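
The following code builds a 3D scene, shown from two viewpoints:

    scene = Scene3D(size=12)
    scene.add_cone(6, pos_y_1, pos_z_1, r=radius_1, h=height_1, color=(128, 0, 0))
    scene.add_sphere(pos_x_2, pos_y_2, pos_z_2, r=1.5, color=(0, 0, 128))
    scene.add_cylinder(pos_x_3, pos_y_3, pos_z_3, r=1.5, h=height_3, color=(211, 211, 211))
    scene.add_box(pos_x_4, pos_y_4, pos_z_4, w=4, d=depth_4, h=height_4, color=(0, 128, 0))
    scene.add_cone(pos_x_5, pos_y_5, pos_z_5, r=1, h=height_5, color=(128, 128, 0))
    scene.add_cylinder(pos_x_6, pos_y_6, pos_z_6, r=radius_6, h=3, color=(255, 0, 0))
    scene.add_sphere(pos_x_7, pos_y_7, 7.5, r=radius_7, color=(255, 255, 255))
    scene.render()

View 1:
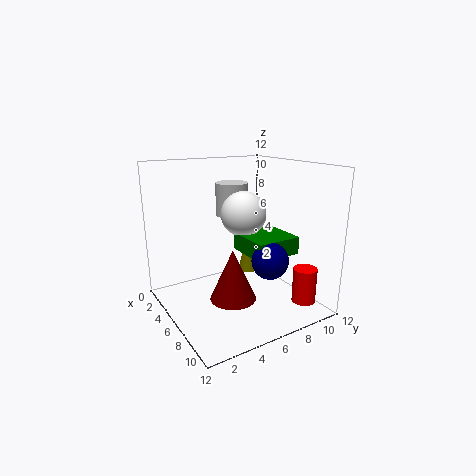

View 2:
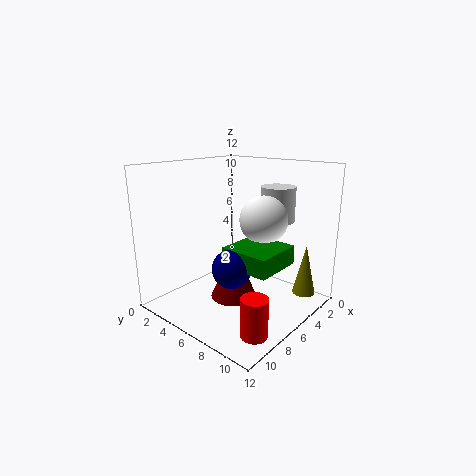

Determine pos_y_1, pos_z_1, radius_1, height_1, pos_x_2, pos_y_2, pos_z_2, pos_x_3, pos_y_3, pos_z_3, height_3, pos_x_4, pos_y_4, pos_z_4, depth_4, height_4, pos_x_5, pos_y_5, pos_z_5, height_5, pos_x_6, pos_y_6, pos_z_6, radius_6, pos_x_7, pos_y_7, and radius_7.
pos_y_1 = 5.5
pos_z_1 = 0.5
radius_1 = 2
height_1 = 4.5
pos_x_2 = 8.5
pos_y_2 = 7.5
pos_z_2 = 4.5
pos_x_3 = 2.5
pos_y_3 = 7.5
pos_z_3 = 7
height_3 = 3
pos_x_4 = 4.5
pos_y_4 = 6.5
pos_z_4 = 4.5
depth_4 = 4
height_4 = 1.5
pos_x_5 = 1.5
pos_y_5 = 10
pos_z_5 = 0.5
height_5 = 4.5
pos_x_6 = 9.5
pos_y_6 = 10.5
pos_z_6 = 0.5
radius_6 = 1
pos_x_7 = 4.5
pos_y_7 = 7.5
radius_7 = 2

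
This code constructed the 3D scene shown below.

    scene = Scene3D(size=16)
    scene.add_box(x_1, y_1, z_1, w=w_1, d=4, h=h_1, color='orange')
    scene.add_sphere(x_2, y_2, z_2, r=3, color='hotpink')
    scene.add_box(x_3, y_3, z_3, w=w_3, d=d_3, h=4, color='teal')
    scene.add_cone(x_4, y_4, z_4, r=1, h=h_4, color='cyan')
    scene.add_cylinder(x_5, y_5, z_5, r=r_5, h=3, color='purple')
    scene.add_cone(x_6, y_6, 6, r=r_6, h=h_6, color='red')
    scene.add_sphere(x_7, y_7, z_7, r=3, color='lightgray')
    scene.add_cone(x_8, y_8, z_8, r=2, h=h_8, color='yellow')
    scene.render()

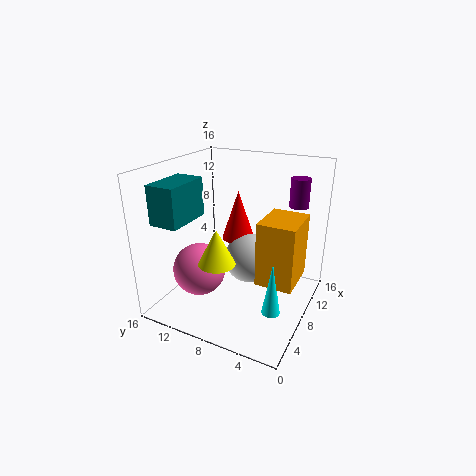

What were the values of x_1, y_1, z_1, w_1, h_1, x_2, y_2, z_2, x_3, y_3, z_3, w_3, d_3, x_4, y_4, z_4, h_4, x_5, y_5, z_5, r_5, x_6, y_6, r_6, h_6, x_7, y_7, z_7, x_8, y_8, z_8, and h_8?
x_1 = 6; y_1 = 1; z_1 = 4; w_1 = 5; h_1 = 7; x_2 = 6; y_2 = 12; z_2 = 4; x_3 = 1; y_3 = 11; z_3 = 11; w_3 = 5; d_3 = 3; x_4 = 6; y_4 = 3; z_4 = 1; h_4 = 6; x_5 = 10; y_5 = 2; z_5 = 12; r_5 = 1; x_6 = 12; y_6 = 10; r_6 = 2; h_6 = 6; x_7 = 11; y_7 = 8; z_7 = 4; x_8 = 5; y_8 = 9; z_8 = 6; h_8 = 4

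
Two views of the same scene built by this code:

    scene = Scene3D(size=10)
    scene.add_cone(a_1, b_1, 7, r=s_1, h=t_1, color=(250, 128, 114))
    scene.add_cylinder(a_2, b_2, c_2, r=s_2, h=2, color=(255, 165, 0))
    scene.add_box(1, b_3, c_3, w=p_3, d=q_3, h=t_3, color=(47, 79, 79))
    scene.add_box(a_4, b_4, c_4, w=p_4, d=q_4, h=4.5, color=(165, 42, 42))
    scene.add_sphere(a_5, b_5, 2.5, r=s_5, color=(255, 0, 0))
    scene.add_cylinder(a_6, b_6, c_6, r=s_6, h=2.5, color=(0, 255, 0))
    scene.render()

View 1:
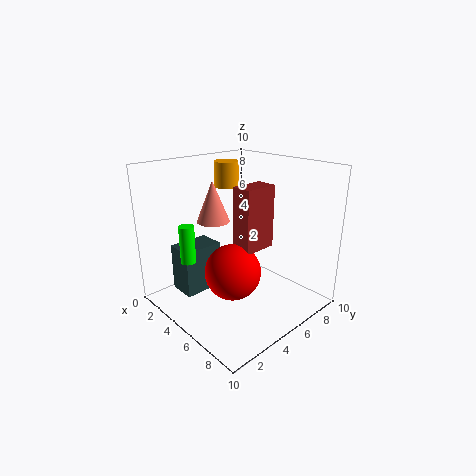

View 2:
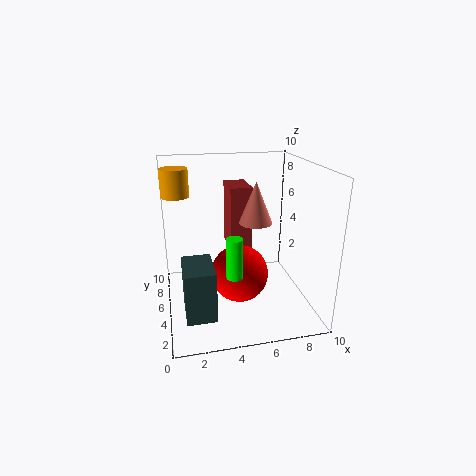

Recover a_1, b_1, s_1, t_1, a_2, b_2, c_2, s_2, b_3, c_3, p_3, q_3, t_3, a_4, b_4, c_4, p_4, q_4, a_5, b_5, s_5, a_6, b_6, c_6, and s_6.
a_1 = 5.5
b_1 = 2.5
s_1 = 1
t_1 = 2.5
a_2 = 1
b_2 = 7.5
c_2 = 7.5
s_2 = 1
b_3 = 2
c_3 = 0.5
p_3 = 2
q_3 = 3
t_3 = 3.5
a_4 = 4.5
b_4 = 5
c_4 = 4
p_4 = 1.5
q_4 = 2.5
a_5 = 5
b_5 = 4.5
s_5 = 2
a_6 = 4
b_6 = 1.5
c_6 = 4
s_6 = 0.5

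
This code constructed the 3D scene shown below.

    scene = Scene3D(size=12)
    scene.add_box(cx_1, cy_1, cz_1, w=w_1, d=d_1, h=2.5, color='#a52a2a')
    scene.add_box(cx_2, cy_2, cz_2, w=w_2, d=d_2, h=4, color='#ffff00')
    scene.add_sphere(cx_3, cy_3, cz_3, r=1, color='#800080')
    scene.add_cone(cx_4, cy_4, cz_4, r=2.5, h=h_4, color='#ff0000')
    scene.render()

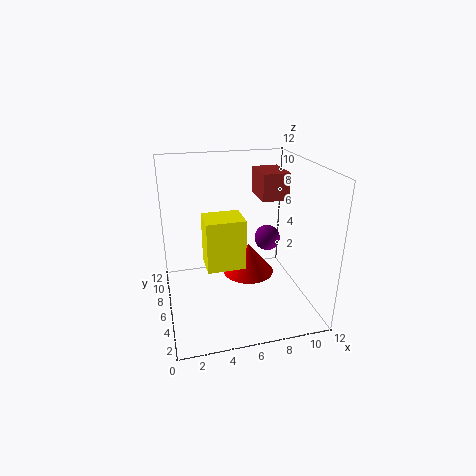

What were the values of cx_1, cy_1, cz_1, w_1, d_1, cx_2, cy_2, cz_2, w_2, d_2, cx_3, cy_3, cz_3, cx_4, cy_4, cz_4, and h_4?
cx_1 = 9
cy_1 = 8.5
cz_1 = 8
w_1 = 2.5
d_1 = 3.5
cx_2 = 3
cy_2 = 3.5
cz_2 = 4.5
w_2 = 3
d_2 = 2.5
cx_3 = 8
cy_3 = 4.5
cz_3 = 6.5
cx_4 = 8
cy_4 = 9.5
cz_4 = 0.5
h_4 = 3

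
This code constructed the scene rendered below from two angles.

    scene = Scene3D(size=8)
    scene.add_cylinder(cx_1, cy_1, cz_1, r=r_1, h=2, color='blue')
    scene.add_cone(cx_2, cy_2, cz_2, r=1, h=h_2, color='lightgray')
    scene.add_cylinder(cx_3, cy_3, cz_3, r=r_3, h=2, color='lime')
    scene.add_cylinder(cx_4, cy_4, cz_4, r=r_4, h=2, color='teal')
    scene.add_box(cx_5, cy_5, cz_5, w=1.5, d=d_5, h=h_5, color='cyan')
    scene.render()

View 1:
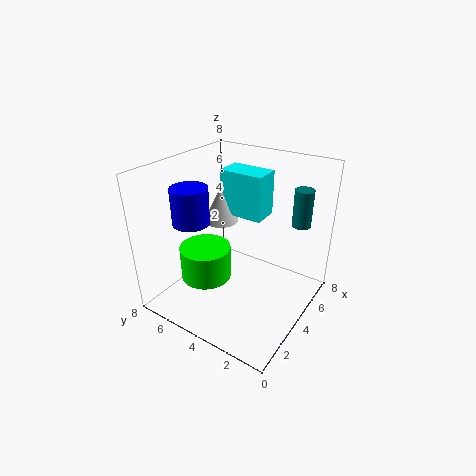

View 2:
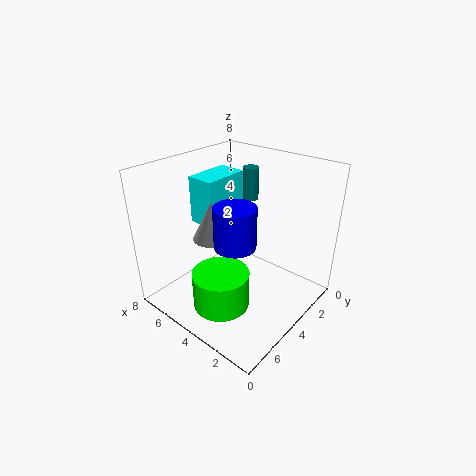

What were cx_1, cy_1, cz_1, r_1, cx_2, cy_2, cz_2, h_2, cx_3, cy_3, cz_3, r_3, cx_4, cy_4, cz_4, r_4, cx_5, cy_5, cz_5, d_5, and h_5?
cx_1 = 2.5
cy_1 = 6
cz_1 = 5
r_1 = 1
cx_2 = 4.5
cy_2 = 5.5
cz_2 = 4.5
h_2 = 2
cx_3 = 3.5
cy_3 = 6
cz_3 = 1
r_3 = 1.5
cx_4 = 5.5
cy_4 = 1
cz_4 = 5
r_4 = 0.5
cx_5 = 4.5
cy_5 = 3
cz_5 = 5
d_5 = 2.5
h_5 = 2.5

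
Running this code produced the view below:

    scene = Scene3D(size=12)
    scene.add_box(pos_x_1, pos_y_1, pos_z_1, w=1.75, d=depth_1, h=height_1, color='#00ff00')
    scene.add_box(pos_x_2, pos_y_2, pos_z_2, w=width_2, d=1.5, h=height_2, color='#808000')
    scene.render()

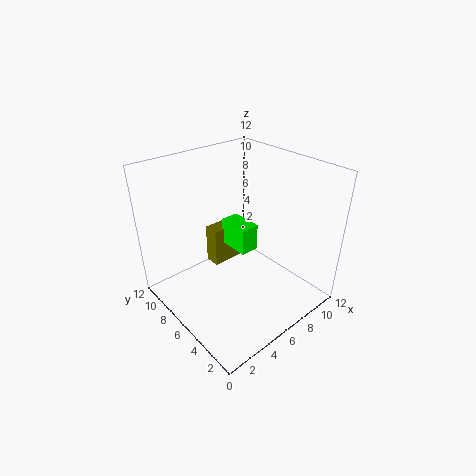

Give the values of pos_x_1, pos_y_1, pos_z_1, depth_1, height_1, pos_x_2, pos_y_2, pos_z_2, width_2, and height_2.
pos_x_1 = 7.25
pos_y_1 = 6.75
pos_z_1 = 3.25
depth_1 = 3
height_1 = 2.5
pos_x_2 = 6.25
pos_y_2 = 9.5
pos_z_2 = 1
width_2 = 3.25
height_2 = 3.75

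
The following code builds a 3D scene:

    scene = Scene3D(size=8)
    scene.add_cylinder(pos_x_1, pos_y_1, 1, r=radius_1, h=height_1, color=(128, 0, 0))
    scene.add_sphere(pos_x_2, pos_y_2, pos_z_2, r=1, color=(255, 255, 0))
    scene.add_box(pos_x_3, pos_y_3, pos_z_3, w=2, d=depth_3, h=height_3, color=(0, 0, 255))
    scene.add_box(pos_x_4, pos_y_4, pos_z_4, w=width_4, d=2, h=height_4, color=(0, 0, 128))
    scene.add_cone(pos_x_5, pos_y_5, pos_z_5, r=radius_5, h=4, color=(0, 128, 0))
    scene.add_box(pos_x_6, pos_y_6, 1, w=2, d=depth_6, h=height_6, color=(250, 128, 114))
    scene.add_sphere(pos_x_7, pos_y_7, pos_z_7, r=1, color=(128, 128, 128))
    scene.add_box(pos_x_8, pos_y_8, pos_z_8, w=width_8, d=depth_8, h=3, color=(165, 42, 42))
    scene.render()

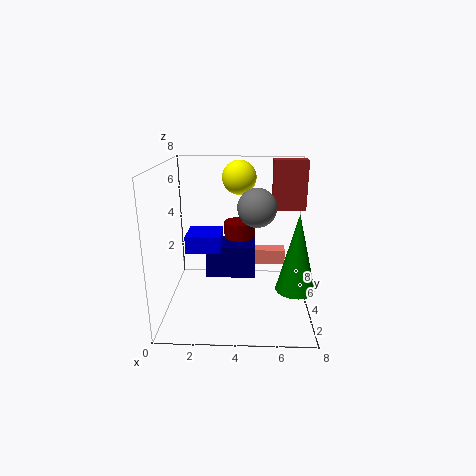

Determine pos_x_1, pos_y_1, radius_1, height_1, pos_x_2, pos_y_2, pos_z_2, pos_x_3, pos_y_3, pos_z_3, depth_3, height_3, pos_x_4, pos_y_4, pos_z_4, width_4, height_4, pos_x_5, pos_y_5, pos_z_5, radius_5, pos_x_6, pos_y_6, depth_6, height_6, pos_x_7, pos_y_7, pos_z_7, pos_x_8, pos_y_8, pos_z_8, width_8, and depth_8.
pos_x_1 = 4; pos_y_1 = 7; radius_1 = 1; height_1 = 3; pos_x_2 = 4; pos_y_2 = 6; pos_z_2 = 7; pos_x_3 = 1; pos_y_3 = 4; pos_z_3 = 3; depth_3 = 2; height_3 = 1; pos_x_4 = 2; pos_y_4 = 5; pos_z_4 = 1; width_4 = 3; height_4 = 2; pos_x_5 = 7; pos_y_5 = 2; pos_z_5 = 2; radius_5 = 1; pos_x_6 = 5; pos_y_6 = 7; depth_6 = 1; height_6 = 1; pos_x_7 = 5; pos_y_7 = 3; pos_z_7 = 6; pos_x_8 = 6; pos_y_8 = 6; pos_z_8 = 5; width_8 = 2; depth_8 = 1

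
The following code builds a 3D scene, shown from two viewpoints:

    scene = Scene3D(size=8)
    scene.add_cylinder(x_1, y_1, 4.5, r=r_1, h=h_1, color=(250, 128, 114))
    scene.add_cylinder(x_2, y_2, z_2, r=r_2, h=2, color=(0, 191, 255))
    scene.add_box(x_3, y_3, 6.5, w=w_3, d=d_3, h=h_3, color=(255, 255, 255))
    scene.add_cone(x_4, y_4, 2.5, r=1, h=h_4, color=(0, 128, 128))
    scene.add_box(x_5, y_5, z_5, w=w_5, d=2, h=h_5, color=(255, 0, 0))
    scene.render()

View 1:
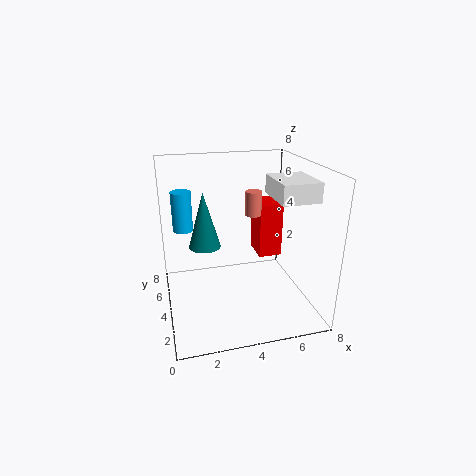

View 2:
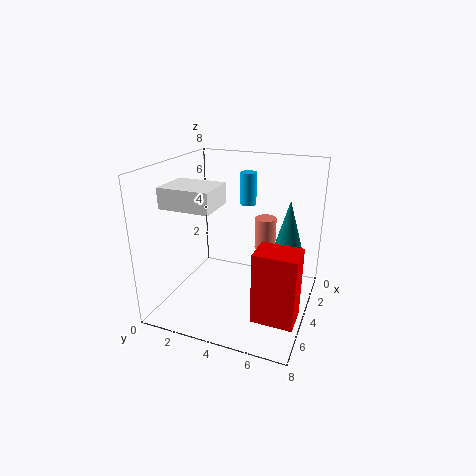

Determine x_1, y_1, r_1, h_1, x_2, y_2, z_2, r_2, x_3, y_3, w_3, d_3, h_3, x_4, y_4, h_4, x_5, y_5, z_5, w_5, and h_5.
x_1 = 5.5; y_1 = 6; r_1 = 0.5; h_1 = 1.5; x_2 = 1; y_2 = 3.5; z_2 = 5; r_2 = 0.5; x_3 = 5.5; y_3 = 1.5; w_3 = 2; d_3 = 2.5; h_3 = 1; x_4 = 2.5; y_4 = 6.5; h_4 = 3.5; x_5 = 6; y_5 = 6; z_5 = 1.5; w_5 = 1.5; h_5 = 3.5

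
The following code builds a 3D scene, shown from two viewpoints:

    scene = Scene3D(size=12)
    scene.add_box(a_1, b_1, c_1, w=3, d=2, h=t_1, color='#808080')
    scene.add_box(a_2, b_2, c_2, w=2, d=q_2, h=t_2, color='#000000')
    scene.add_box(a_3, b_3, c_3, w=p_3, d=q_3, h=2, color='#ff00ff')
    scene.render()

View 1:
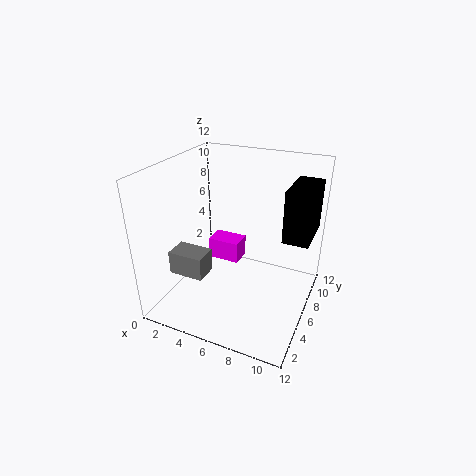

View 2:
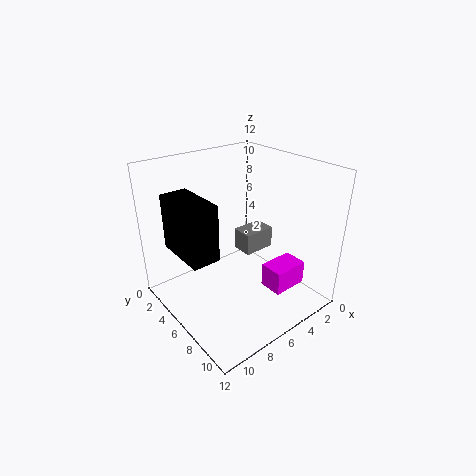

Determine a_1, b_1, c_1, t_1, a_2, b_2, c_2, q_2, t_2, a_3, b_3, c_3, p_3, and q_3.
a_1 = 1; b_1 = 3; c_1 = 3; t_1 = 2; a_2 = 10; b_2 = 5; c_2 = 7; q_2 = 4; t_2 = 4; a_3 = 2; b_3 = 8; c_3 = 2; p_3 = 3; q_3 = 2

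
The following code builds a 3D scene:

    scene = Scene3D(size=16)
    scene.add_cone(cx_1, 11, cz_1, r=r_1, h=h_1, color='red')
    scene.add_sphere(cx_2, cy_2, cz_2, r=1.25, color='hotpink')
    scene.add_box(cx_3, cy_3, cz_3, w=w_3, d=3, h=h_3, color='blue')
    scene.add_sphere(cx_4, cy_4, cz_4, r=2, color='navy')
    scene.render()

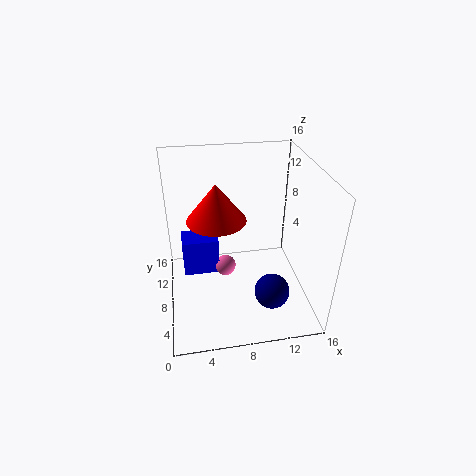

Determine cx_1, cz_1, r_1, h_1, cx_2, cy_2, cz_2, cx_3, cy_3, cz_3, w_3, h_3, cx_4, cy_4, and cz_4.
cx_1 = 6
cz_1 = 8.75
r_1 = 3.5
h_1 = 4.5
cx_2 = 6.75
cy_2 = 9.75
cz_2 = 3
cx_3 = 1.75
cy_3 = 9.5
cz_3 = 2.25
w_3 = 4.25
h_3 = 4.5
cx_4 = 11.5
cy_4 = 5.25
cz_4 = 2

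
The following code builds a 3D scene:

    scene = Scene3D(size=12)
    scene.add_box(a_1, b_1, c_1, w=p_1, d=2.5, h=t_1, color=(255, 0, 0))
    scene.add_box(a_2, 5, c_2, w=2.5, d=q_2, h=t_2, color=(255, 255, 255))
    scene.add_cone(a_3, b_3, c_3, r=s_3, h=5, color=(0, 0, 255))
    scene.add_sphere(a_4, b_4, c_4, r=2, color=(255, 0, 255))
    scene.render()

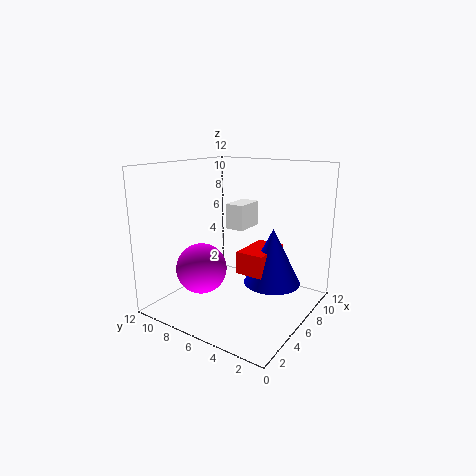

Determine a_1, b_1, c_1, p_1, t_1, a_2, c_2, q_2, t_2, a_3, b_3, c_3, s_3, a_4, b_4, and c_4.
a_1 = 6.5, b_1 = 4, c_1 = 2.5, p_1 = 4, t_1 = 2, a_2 = 5, c_2 = 7, q_2 = 1.5, t_2 = 2, a_3 = 8.5, b_3 = 4, c_3 = 1.5, s_3 = 2.5, a_4 = 3, b_4 = 7.5, c_4 = 4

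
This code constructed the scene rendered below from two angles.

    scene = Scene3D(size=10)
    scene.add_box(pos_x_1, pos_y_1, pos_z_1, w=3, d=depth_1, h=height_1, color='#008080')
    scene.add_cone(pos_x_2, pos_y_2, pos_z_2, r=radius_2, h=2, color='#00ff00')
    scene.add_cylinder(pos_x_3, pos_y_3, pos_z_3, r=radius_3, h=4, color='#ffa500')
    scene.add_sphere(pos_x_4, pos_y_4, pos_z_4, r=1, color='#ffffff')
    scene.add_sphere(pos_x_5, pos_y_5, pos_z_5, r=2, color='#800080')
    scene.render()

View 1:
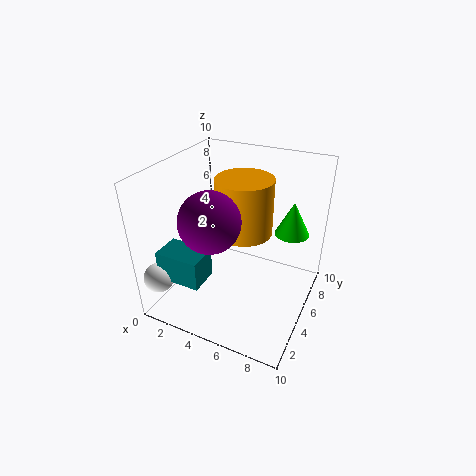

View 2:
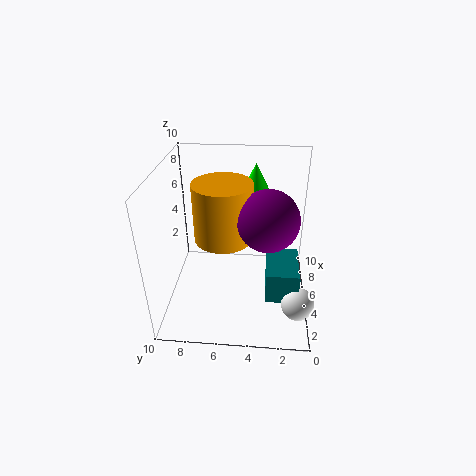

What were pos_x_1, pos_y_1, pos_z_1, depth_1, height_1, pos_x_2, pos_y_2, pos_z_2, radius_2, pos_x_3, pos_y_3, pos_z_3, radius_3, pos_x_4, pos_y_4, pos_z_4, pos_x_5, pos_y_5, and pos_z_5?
pos_x_1 = 1
pos_y_1 = 1
pos_z_1 = 3
depth_1 = 2
height_1 = 2
pos_x_2 = 9
pos_y_2 = 4
pos_z_2 = 7
radius_2 = 1
pos_x_3 = 5
pos_y_3 = 6
pos_z_3 = 5
radius_3 = 2
pos_x_4 = 1
pos_y_4 = 1
pos_z_4 = 3
pos_x_5 = 4
pos_y_5 = 3
pos_z_5 = 7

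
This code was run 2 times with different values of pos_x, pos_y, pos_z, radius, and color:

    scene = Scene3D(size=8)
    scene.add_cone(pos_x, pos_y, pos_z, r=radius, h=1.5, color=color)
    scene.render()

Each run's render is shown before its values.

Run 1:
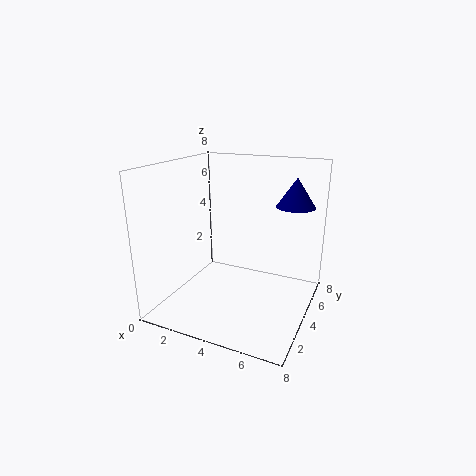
pos_x = 7, pos_y = 4.5, pos_z = 6, radius = 1, color = 'navy'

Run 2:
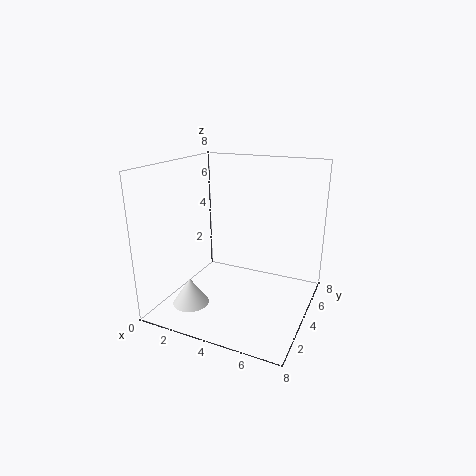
pos_x = 2, pos_y = 2, pos_z = 0.5, radius = 1, color = 'white'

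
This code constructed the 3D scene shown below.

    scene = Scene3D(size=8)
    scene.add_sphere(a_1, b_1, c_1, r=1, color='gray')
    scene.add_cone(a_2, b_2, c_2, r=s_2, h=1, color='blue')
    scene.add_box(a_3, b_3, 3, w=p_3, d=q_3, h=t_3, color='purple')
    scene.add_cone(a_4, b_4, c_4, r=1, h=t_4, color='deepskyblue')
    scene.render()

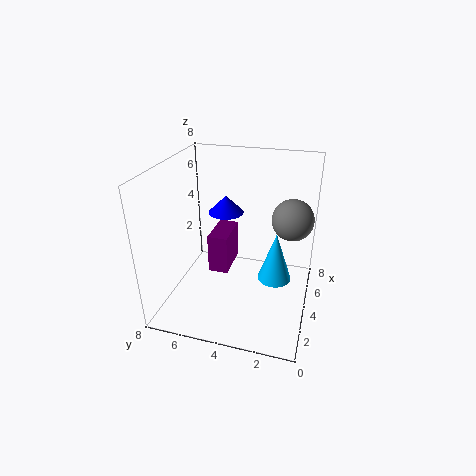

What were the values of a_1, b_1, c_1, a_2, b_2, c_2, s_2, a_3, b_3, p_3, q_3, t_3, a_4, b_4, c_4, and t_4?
a_1 = 3
b_1 = 1
c_1 = 6
a_2 = 5
b_2 = 5
c_2 = 5
s_2 = 1
a_3 = 2
b_3 = 4
p_3 = 2
q_3 = 1
t_3 = 2
a_4 = 5
b_4 = 2
c_4 = 1
t_4 = 3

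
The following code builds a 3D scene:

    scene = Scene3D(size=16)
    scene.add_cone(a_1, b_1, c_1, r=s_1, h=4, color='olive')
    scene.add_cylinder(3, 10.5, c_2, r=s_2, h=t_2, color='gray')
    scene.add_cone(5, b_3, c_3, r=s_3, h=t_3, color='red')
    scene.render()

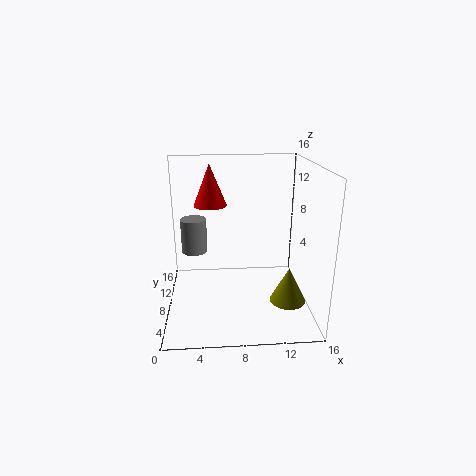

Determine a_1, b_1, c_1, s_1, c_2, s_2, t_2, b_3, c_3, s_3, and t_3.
a_1 = 13.5
b_1 = 6
c_1 = 1
s_1 = 2
c_2 = 5.5
s_2 = 1.5
t_2 = 4
b_3 = 12.5
c_3 = 10.5
s_3 = 2
t_3 = 5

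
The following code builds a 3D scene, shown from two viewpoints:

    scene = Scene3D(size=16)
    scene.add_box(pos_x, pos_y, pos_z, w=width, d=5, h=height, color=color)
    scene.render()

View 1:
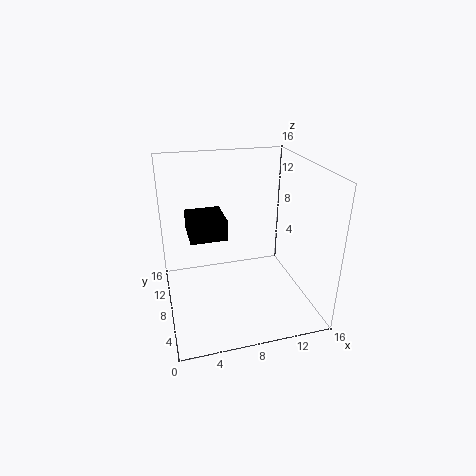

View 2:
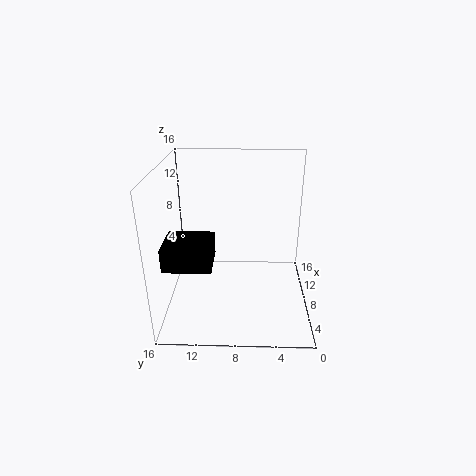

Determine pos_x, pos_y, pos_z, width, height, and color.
pos_x = 3, pos_y = 10.5, pos_z = 6.5, width = 4.5, height = 2.5, color = 'black'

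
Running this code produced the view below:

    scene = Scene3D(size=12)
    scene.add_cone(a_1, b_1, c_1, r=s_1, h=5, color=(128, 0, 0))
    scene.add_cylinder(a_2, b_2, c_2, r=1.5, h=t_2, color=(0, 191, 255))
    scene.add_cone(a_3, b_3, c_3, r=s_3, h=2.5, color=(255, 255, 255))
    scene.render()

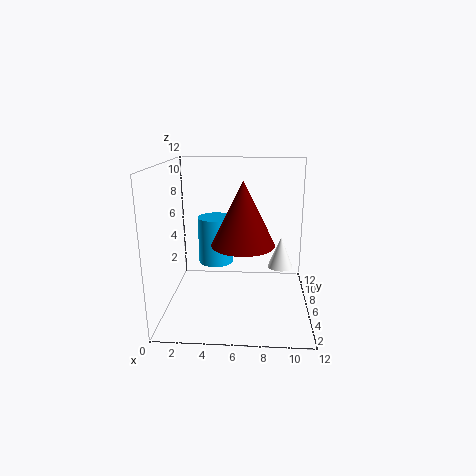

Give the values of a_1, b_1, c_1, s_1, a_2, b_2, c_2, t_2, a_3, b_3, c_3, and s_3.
a_1 = 6.5; b_1 = 4.5; c_1 = 6; s_1 = 2.5; a_2 = 4; b_2 = 7; c_2 = 3.5; t_2 = 4; a_3 = 9.5; b_3 = 5; c_3 = 4; s_3 = 1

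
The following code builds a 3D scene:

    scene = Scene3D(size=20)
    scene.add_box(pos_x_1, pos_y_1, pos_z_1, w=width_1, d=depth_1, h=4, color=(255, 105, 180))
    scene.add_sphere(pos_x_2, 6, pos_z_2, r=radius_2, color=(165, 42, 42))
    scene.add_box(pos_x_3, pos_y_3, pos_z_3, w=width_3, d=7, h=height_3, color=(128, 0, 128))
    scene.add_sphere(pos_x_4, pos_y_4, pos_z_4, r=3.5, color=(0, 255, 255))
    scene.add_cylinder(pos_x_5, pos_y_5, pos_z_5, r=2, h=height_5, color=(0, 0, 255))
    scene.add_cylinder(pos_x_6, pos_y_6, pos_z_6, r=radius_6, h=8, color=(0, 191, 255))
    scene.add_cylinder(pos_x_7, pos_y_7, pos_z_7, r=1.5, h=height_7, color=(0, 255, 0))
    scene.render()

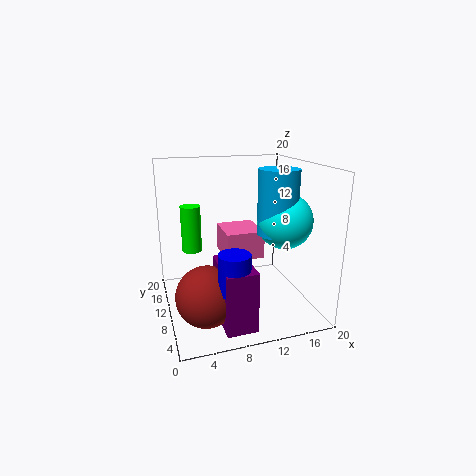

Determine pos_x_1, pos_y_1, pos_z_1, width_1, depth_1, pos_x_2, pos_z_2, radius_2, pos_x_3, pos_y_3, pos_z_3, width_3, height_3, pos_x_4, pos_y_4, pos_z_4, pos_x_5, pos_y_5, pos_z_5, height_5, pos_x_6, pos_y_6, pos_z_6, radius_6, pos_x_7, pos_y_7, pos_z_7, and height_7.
pos_x_1 = 8.5; pos_y_1 = 10; pos_z_1 = 6.5; width_1 = 5.5; depth_1 = 6; pos_x_2 = 4.5; pos_z_2 = 4; radius_2 = 4; pos_x_3 = 6; pos_y_3 = 1.5; pos_z_3 = 0.5; width_3 = 4; height_3 = 8; pos_x_4 = 14.5; pos_y_4 = 5; pos_z_4 = 13.5; pos_x_5 = 7.5; pos_y_5 = 3.5; pos_z_5 = 5.5; height_5 = 5; pos_x_6 = 13.5; pos_y_6 = 5; pos_z_6 = 12; radius_6 = 2.5; pos_x_7 = 4.5; pos_y_7 = 16; pos_z_7 = 6.5; height_7 = 7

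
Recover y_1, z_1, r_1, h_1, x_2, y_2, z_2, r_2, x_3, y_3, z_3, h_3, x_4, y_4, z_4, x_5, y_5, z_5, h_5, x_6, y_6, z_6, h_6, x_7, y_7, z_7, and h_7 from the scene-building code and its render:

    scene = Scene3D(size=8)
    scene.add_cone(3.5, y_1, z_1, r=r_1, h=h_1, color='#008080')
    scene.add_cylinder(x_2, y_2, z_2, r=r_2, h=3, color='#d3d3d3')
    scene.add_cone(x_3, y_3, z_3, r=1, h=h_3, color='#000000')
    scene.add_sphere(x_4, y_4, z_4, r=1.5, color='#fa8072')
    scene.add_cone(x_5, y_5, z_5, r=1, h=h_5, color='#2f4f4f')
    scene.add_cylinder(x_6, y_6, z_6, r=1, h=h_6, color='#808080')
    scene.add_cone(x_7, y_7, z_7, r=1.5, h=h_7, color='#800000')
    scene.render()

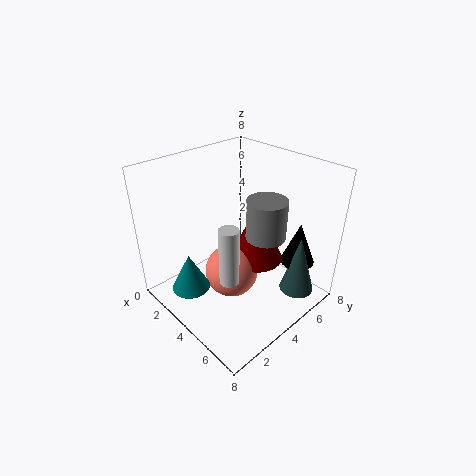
y_1 = 1, z_1 = 2, r_1 = 1, h_1 = 2, x_2 = 5.5, y_2 = 2, z_2 = 3, r_2 = 0.5, x_3 = 6, y_3 = 7, z_3 = 2, h_3 = 2.5, x_4 = 4, y_4 = 3.5, z_4 = 2, x_5 = 6.5, y_5 = 6.5, z_5 = 0.5, h_5 = 3.5, x_6 = 6, y_6 = 4, z_6 = 5, h_6 = 2, x_7 = 4.5, y_7 = 5, z_7 = 2.5, h_7 = 3.5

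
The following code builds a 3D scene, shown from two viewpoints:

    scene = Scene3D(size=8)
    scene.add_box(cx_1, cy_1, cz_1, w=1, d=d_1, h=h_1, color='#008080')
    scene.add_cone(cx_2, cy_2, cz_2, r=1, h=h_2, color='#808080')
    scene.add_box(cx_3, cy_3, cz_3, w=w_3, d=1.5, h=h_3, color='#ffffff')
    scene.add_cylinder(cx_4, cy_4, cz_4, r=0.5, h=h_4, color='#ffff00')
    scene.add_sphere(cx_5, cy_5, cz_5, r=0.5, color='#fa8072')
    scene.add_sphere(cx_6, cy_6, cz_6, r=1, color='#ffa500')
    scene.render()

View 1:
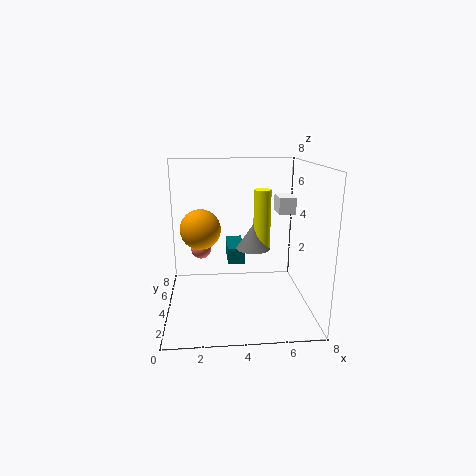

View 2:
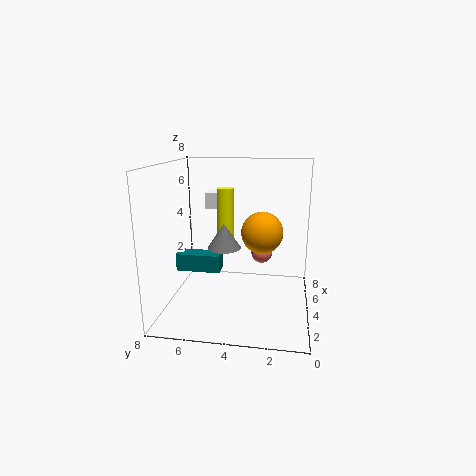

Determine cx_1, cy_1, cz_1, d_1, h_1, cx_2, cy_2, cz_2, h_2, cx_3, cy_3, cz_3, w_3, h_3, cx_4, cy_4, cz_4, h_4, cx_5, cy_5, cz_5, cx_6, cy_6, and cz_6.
cx_1 = 3.5; cy_1 = 5; cz_1 = 2; d_1 = 2.5; h_1 = 1; cx_2 = 5; cy_2 = 5; cz_2 = 3; h_2 = 1.5; cx_3 = 6.5; cy_3 = 5; cz_3 = 5; w_3 = 1; h_3 = 1; cx_4 = 5.5; cy_4 = 5; cz_4 = 3; h_4 = 3.5; cx_5 = 2; cy_5 = 2.5; cz_5 = 4; cx_6 = 2; cy_6 = 2.5; cz_6 = 5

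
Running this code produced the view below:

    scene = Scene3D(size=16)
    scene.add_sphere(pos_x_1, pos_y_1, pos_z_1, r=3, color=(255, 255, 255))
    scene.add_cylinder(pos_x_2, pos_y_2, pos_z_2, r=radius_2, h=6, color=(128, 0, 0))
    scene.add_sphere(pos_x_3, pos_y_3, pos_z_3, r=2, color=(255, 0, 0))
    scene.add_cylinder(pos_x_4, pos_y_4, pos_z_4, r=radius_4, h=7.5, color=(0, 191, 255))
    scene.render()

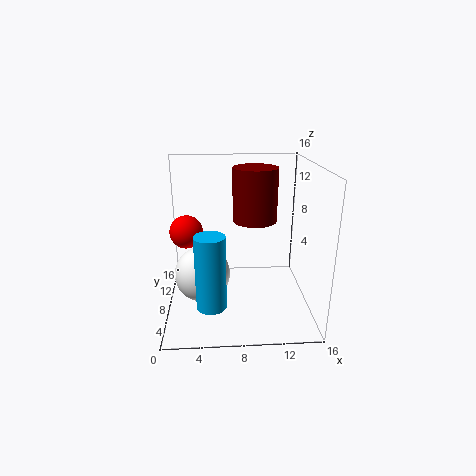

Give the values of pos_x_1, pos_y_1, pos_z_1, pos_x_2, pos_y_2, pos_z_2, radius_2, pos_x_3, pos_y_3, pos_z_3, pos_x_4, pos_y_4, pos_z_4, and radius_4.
pos_x_1 = 4, pos_y_1 = 6.5, pos_z_1 = 4.5, pos_x_2 = 10, pos_y_2 = 9.5, pos_z_2 = 9.5, radius_2 = 2.5, pos_x_3 = 2, pos_y_3 = 11.5, pos_z_3 = 7.5, pos_x_4 = 5, pos_y_4 = 2.5, pos_z_4 = 3, radius_4 = 1.5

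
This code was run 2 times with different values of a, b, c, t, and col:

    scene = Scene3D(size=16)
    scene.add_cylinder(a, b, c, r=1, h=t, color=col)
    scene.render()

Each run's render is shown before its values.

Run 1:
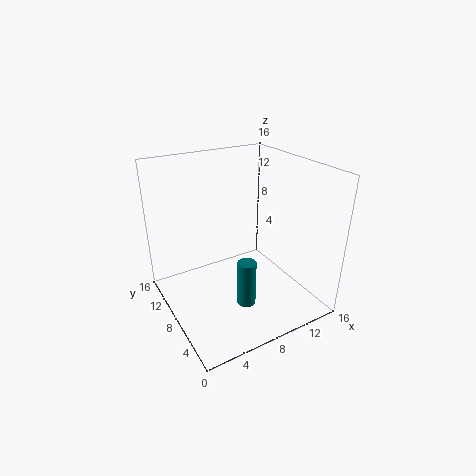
a = 7; b = 4.5; c = 2; t = 5; col = 'teal'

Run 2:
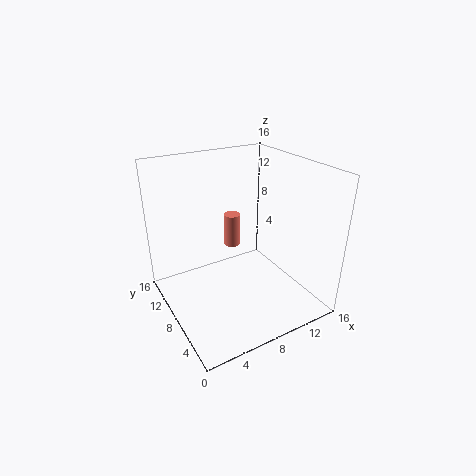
a = 9.5; b = 12; c = 5; t = 4; col = 'salmon'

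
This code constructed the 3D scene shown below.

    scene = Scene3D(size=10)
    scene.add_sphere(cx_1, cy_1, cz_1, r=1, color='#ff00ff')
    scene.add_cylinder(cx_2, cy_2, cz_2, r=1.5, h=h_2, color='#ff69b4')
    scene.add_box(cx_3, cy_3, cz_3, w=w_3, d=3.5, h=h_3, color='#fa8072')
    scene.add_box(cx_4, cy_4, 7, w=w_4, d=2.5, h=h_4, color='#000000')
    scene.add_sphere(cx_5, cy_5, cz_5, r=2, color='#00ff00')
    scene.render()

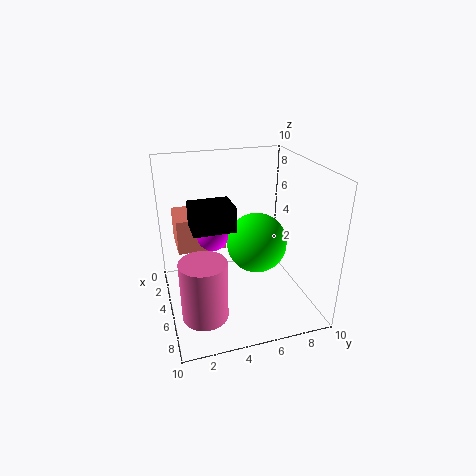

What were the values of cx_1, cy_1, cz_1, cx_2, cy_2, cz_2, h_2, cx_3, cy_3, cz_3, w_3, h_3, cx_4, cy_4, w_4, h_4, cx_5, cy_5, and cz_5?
cx_1 = 6, cy_1 = 3, cz_1 = 6, cx_2 = 7.5, cy_2 = 2, cz_2 = 1, h_2 = 4, cx_3 = 0.5, cy_3 = 1, cz_3 = 3.5, w_3 = 3, h_3 = 2.5, cx_4 = 6, cy_4 = 1.5, w_4 = 2, h_4 = 1.5, cx_5 = 6, cy_5 = 6, cz_5 = 5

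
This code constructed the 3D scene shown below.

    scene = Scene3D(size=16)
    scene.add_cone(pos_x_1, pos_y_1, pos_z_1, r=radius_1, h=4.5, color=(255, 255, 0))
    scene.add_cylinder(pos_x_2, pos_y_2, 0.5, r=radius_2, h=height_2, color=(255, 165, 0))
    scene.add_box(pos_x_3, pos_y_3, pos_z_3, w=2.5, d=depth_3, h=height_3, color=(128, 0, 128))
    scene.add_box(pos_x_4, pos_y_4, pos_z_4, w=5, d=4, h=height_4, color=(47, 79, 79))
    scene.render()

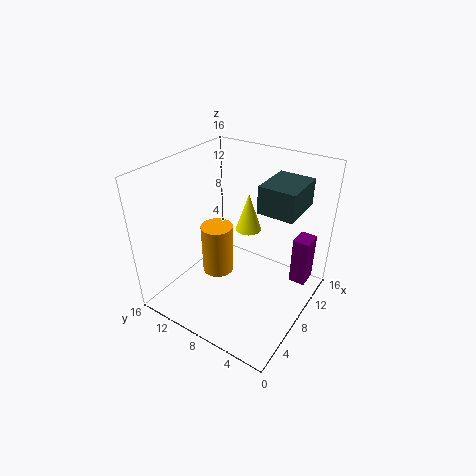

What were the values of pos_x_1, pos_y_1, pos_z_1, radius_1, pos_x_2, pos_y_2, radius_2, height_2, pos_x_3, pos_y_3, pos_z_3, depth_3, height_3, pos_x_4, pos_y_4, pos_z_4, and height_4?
pos_x_1 = 11, pos_y_1 = 8.5, pos_z_1 = 7.5, radius_1 = 1.5, pos_x_2 = 10, pos_y_2 = 12.5, radius_2 = 2, height_2 = 6.5, pos_x_3 = 13, pos_y_3 = 1.5, pos_z_3 = 0.5, depth_3 = 2, height_3 = 6, pos_x_4 = 8.5, pos_y_4 = 2, pos_z_4 = 11.5, height_4 = 3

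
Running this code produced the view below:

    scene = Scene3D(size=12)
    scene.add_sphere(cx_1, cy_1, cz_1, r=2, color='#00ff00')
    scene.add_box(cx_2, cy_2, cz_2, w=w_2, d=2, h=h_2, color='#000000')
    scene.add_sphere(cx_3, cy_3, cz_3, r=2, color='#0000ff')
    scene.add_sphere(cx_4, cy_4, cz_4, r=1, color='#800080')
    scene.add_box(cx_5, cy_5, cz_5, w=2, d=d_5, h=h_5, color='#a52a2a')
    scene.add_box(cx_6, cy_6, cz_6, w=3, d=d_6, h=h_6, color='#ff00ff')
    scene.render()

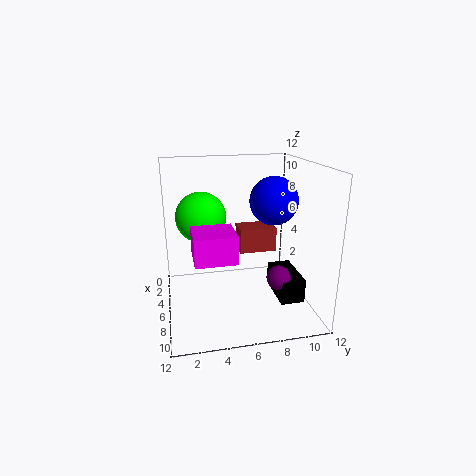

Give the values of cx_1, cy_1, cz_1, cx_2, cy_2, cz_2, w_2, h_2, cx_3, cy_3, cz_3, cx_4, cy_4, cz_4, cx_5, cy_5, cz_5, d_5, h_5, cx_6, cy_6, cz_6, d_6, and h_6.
cx_1 = 6
cy_1 = 3
cz_1 = 8
cx_2 = 5
cy_2 = 9
cz_2 = 1
w_2 = 4
h_2 = 2
cx_3 = 6
cy_3 = 9
cz_3 = 9
cx_4 = 8
cy_4 = 9
cz_4 = 3
cx_5 = 5
cy_5 = 6
cz_5 = 5
d_5 = 3
h_5 = 2
cx_6 = 8
cy_6 = 2
cz_6 = 6
d_6 = 3
h_6 = 2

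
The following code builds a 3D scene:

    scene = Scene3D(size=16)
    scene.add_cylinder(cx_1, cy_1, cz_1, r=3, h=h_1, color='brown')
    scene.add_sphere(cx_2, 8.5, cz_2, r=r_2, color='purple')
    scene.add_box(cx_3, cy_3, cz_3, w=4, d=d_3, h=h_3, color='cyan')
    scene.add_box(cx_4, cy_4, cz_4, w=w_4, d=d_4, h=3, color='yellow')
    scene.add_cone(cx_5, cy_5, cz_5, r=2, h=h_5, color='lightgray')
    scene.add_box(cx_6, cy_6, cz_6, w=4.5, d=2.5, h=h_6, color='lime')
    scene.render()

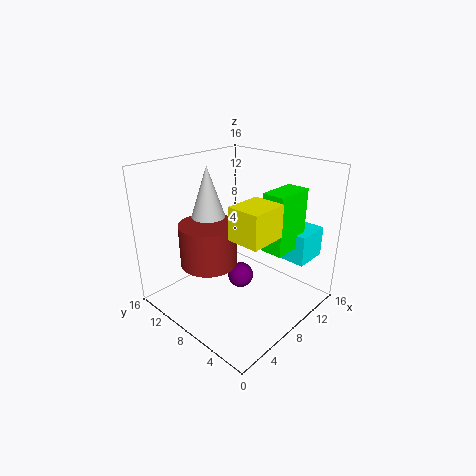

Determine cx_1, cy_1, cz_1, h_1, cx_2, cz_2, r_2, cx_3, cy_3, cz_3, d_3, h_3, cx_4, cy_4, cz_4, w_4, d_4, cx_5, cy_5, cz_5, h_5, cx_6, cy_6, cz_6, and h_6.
cx_1 = 4.5, cy_1 = 9, cz_1 = 6, h_1 = 4.5, cx_2 = 9, cz_2 = 2.5, r_2 = 1.5, cx_3 = 12, cy_3 = 2, cz_3 = 5, d_3 = 3, h_3 = 3.5, cx_4 = 2, cy_4 = 0.5, cz_4 = 11.5, w_4 = 3.5, d_4 = 3, cx_5 = 6, cy_5 = 10.5, cz_5 = 10, h_5 = 6, cx_6 = 9, cy_6 = 3, cz_6 = 7, h_6 = 6.5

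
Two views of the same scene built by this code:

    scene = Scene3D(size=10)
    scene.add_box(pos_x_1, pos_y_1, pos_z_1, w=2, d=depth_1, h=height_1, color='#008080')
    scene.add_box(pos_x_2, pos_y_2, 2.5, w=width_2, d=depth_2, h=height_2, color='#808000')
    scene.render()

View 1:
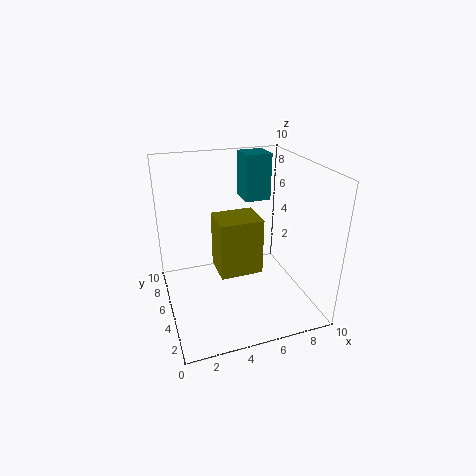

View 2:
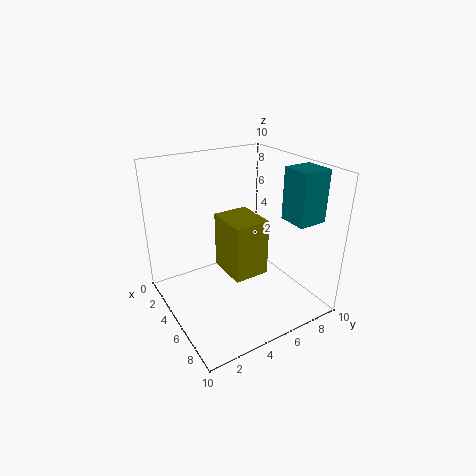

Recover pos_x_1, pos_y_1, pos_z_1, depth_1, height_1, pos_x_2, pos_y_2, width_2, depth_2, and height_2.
pos_x_1 = 6.5, pos_y_1 = 7.5, pos_z_1 = 6.5, depth_1 = 2, height_1 = 3.5, pos_x_2 = 3.5, pos_y_2 = 4, width_2 = 3, depth_2 = 2.5, height_2 = 4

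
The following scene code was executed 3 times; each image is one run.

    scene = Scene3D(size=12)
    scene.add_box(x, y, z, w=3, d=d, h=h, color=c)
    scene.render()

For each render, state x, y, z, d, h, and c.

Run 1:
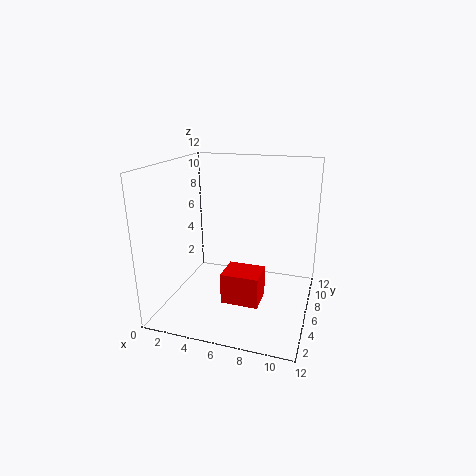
x = 5.5, y = 3, z = 1.5, d = 2.5, h = 2.5, c = 'red'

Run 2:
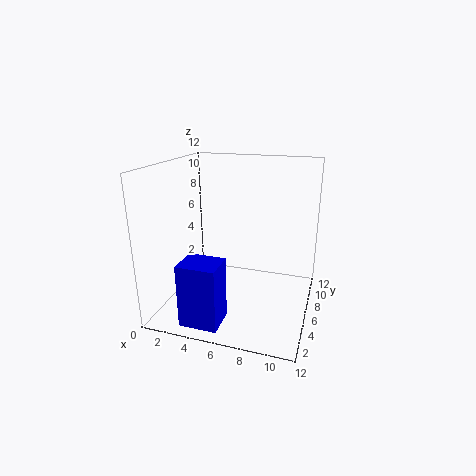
x = 3, y = 0.5, z = 0.5, d = 2.5, h = 5, c = 'blue'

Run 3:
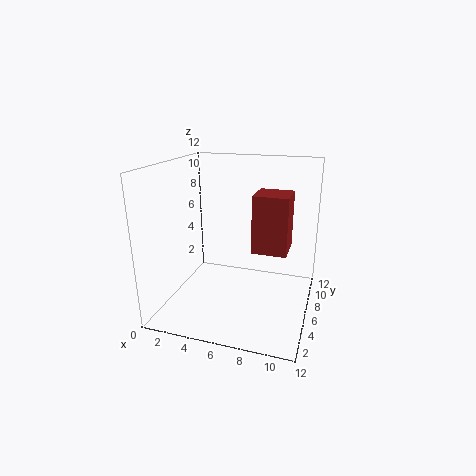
x = 7, y = 6.5, z = 4.5, d = 3, h = 5, c = 'brown'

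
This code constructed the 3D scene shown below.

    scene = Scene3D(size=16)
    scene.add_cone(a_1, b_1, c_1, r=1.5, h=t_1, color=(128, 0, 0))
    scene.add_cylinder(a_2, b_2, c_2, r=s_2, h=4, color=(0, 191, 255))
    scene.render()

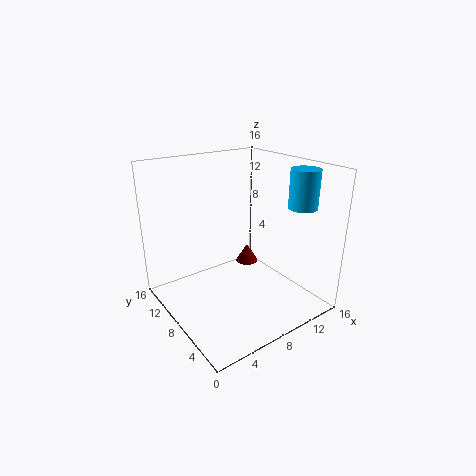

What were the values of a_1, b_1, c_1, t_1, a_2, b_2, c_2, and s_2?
a_1 = 13.5, b_1 = 13.5, c_1 = 1, t_1 = 2.5, a_2 = 12.5, b_2 = 3, c_2 = 12, s_2 = 1.5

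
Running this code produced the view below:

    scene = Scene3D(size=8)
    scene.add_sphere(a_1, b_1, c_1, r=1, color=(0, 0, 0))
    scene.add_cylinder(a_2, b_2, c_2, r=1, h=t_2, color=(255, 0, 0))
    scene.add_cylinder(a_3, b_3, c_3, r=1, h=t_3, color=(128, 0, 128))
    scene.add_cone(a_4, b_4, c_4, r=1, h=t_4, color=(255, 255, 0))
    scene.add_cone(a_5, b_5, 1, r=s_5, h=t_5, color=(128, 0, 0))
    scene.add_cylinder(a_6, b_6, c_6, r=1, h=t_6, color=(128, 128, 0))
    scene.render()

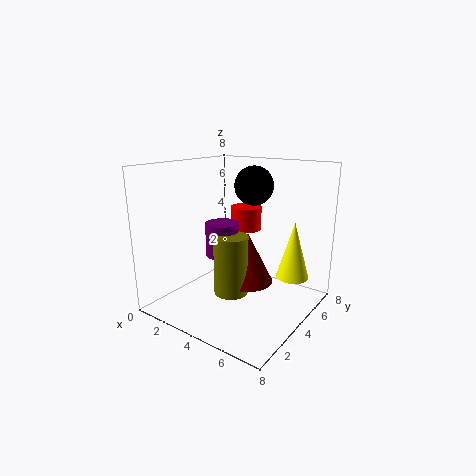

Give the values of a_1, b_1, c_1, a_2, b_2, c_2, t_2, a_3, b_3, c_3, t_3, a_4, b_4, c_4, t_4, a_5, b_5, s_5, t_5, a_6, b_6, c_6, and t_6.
a_1 = 5, b_1 = 4, c_1 = 7, a_2 = 2.5, b_2 = 7, c_2 = 3.5, t_2 = 1.5, a_3 = 2.5, b_3 = 4.5, c_3 = 2.5, t_3 = 2, a_4 = 6, b_4 = 7, c_4 = 1, t_4 = 3.5, a_5 = 4, b_5 = 5, s_5 = 1.5, t_5 = 3, a_6 = 3.5, b_6 = 4, c_6 = 0.5, t_6 = 3.5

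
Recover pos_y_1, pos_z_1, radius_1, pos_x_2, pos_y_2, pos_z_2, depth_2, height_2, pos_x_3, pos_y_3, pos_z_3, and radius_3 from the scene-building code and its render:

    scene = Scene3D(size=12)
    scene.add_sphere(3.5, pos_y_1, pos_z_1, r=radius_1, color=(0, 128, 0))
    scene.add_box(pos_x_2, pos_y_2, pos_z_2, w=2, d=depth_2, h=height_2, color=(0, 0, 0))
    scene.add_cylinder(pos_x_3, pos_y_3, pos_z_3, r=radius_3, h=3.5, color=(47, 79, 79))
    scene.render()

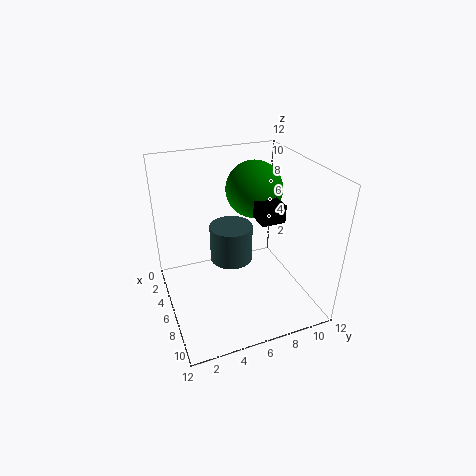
pos_y_1 = 8.5
pos_z_1 = 9
radius_1 = 2.5
pos_x_2 = 5.5
pos_y_2 = 7.5
pos_z_2 = 7.5
depth_2 = 2
height_2 = 1.5
pos_x_3 = 3
pos_y_3 = 6.5
pos_z_3 = 2
radius_3 = 2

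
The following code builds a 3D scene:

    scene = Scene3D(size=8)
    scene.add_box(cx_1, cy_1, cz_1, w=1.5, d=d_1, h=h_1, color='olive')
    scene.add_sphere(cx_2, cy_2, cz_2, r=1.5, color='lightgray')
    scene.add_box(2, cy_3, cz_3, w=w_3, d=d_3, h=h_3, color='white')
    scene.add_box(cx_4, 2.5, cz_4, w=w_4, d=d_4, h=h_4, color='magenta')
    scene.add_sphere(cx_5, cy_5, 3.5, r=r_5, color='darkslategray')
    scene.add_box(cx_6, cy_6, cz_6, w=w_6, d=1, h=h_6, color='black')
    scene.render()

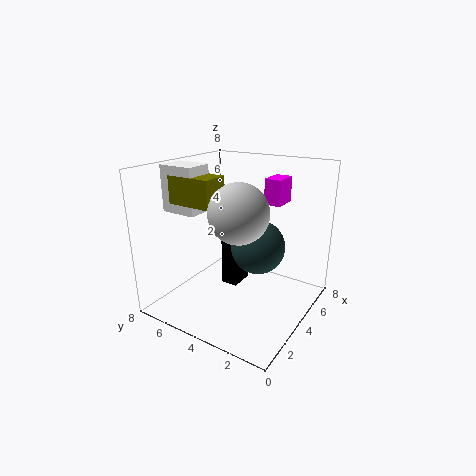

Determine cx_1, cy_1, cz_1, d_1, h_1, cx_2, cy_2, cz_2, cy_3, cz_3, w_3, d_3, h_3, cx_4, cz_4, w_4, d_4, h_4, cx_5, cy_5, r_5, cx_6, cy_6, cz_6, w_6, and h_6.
cx_1 = 2, cy_1 = 4.5, cz_1 = 6, d_1 = 2.5, h_1 = 1.5, cx_2 = 2.5, cy_2 = 3, cz_2 = 6, cy_3 = 5.5, cz_3 = 5.5, w_3 = 1.5, d_3 = 2, h_3 = 2.5, cx_4 = 6, cz_4 = 5.5, w_4 = 1.5, d_4 = 1, h_4 = 1.5, cx_5 = 4.5, cy_5 = 3, r_5 = 1.5, cx_6 = 4.5, cy_6 = 4.5, cz_6 = 0.5, w_6 = 1.5, h_6 = 3.5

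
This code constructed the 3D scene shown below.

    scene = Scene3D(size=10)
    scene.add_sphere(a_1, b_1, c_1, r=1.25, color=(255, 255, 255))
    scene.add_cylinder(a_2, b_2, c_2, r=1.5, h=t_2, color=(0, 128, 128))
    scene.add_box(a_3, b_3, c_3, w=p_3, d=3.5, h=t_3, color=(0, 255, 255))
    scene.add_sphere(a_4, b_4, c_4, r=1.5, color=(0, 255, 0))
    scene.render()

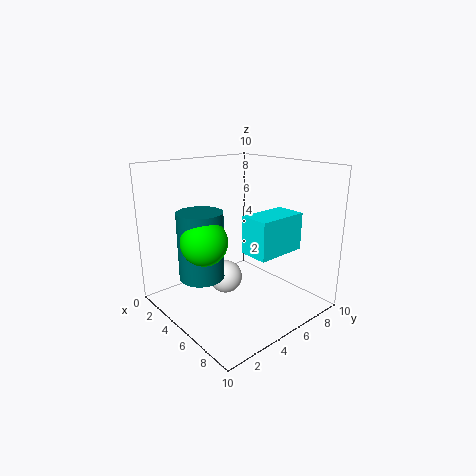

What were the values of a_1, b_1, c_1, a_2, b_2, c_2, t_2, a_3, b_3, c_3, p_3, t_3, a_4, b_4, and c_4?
a_1 = 3.25
b_1 = 5.25
c_1 = 1.25
a_2 = 4.5
b_2 = 2.25
c_2 = 2.75
t_2 = 4.5
a_3 = 6.25
b_3 = 4.25
c_3 = 4.5
p_3 = 2
t_3 = 2.5
a_4 = 5.25
b_4 = 2
c_4 = 5.5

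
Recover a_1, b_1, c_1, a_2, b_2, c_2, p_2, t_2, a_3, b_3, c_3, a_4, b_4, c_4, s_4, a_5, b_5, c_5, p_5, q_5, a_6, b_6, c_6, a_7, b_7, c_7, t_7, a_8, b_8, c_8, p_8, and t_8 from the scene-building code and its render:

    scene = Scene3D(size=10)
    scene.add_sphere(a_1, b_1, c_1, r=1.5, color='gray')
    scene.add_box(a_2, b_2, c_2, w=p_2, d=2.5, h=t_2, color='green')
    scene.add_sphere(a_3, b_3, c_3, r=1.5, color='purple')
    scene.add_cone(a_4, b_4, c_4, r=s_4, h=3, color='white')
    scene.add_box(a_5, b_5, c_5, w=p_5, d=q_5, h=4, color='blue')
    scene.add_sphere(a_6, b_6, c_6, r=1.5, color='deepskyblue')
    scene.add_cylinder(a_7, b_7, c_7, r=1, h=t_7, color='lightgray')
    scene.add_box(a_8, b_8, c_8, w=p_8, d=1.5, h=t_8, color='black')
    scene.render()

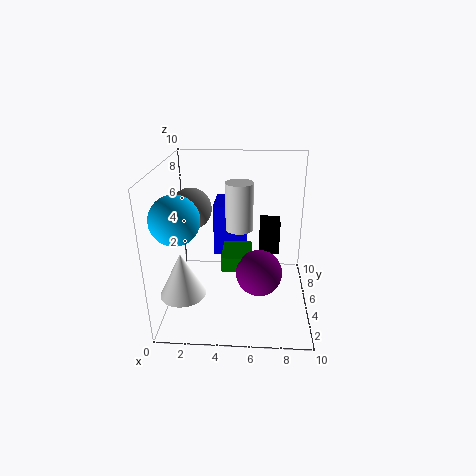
a_1 = 1.5; b_1 = 6.5; c_1 = 6.5; a_2 = 4; b_2 = 3; c_2 = 3.5; p_2 = 2; t_2 = 1; a_3 = 6.5; b_3 = 3; c_3 = 3.5; a_4 = 1.5; b_4 = 2.5; c_4 = 2; s_4 = 1.5; a_5 = 3; b_5 = 7; c_5 = 2.5; p_5 = 2.5; q_5 = 3; a_6 = 1.5; b_6 = 2; c_6 = 7.5; a_7 = 5; b_7 = 6.5; c_7 = 5; t_7 = 3.5; a_8 = 6.5; b_8 = 6.5; c_8 = 3; p_8 = 1.5; t_8 = 2.5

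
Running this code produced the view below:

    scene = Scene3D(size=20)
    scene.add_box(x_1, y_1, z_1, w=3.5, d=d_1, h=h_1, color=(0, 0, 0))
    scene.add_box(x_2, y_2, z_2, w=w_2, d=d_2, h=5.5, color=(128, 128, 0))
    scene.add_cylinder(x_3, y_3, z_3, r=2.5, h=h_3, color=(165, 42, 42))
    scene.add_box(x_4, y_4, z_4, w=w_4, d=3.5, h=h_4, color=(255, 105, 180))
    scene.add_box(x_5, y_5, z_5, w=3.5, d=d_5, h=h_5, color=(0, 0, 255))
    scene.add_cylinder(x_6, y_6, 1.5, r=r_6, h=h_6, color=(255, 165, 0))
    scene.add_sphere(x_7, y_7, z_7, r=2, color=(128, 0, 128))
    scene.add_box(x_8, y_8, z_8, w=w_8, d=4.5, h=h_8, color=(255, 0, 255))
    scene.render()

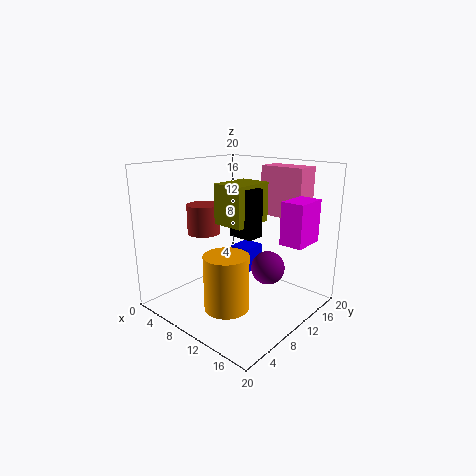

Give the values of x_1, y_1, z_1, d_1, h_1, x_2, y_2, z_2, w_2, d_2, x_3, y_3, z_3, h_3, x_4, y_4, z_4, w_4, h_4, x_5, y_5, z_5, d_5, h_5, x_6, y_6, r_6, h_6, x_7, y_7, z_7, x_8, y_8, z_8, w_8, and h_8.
x_1 = 9.5, y_1 = 9, z_1 = 10.5, d_1 = 2.5, h_1 = 6.5, x_2 = 7.5, y_2 = 8, z_2 = 12, w_2 = 4.5, d_2 = 6, x_3 = 2.5, y_3 = 10.5, z_3 = 9, h_3 = 4.5, x_4 = 10, y_4 = 15, z_4 = 12.5, w_4 = 6.5, h_4 = 7, x_5 = 4, y_5 = 15, z_5 = 2, d_5 = 4, h_5 = 4, x_6 = 11.5, y_6 = 6, r_6 = 3, h_6 = 7.5, x_7 = 17, y_7 = 7.5, z_7 = 8.5, x_8 = 16.5, y_8 = 10.5, z_8 = 10.5, w_8 = 3, h_8 = 5.5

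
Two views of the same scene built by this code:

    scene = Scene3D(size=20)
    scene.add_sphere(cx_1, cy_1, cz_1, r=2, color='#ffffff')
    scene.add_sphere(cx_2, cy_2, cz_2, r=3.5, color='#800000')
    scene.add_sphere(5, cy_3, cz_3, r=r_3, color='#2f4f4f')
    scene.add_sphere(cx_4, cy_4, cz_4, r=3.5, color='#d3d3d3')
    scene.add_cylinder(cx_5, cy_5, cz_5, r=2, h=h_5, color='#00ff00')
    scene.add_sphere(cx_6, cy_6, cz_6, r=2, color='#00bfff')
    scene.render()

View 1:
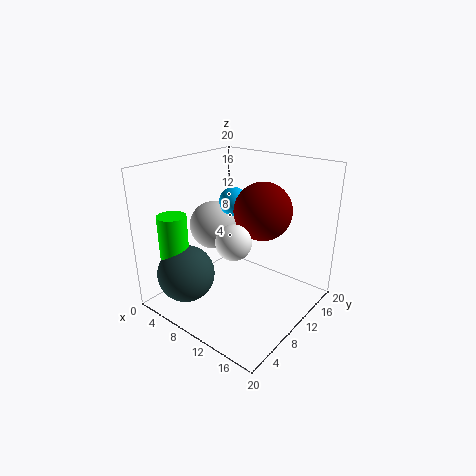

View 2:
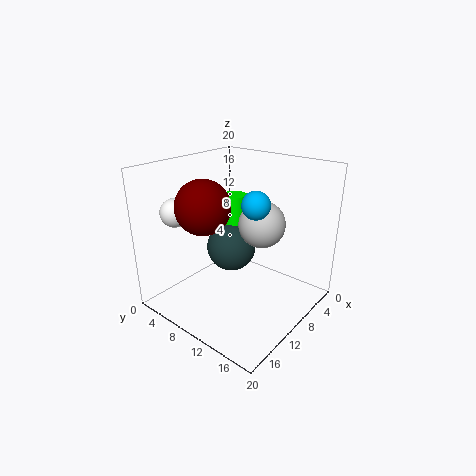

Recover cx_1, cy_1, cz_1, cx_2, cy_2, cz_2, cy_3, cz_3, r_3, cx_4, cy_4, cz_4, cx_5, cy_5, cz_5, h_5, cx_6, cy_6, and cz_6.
cx_1 = 15; cy_1 = 3; cz_1 = 13.5; cx_2 = 15; cy_2 = 8.5; cz_2 = 15.5; cy_3 = 4.5; cz_3 = 5; r_3 = 4; cx_4 = 5; cy_4 = 10.5; cz_4 = 10.5; cx_5 = 3.5; cy_5 = 4; cz_5 = 6.5; h_5 = 7; cx_6 = 8; cy_6 = 11.5; cz_6 = 14.5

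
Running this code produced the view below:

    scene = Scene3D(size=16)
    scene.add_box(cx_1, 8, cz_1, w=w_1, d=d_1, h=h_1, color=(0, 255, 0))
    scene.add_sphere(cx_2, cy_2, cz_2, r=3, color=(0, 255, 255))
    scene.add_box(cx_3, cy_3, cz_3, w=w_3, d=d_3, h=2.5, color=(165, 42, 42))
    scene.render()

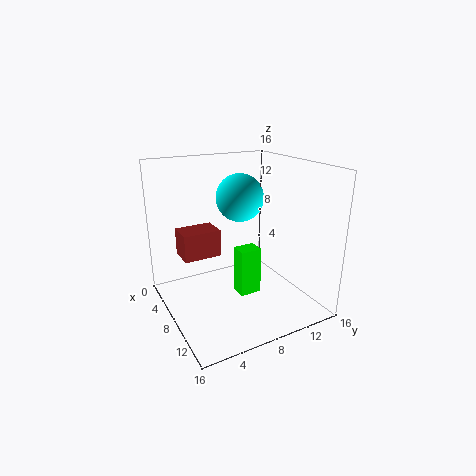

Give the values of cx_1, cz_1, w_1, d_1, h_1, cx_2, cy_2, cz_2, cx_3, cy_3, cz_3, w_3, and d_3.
cx_1 = 7; cz_1 = 1; w_1 = 2; d_1 = 2.5; h_1 = 5.5; cx_2 = 3; cy_2 = 11; cz_2 = 11; cx_3 = 9.5; cy_3 = 0.5; cz_3 = 8.5; w_3 = 2.5; d_3 = 3.5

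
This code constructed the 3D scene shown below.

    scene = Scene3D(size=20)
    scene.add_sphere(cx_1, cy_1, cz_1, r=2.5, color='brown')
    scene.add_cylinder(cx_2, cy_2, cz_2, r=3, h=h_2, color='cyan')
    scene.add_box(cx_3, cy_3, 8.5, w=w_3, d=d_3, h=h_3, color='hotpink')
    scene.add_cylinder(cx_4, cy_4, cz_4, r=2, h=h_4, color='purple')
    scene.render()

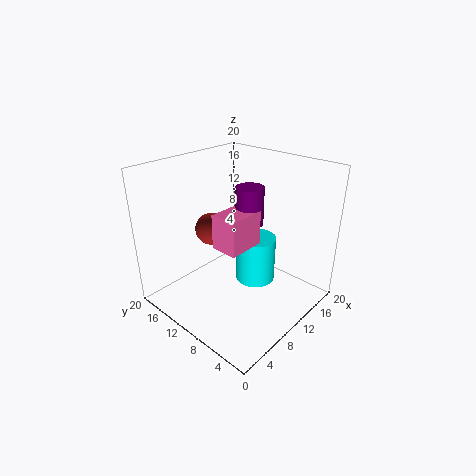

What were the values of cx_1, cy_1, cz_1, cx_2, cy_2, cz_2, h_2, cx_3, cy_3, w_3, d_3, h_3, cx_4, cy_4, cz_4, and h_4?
cx_1 = 11.5; cy_1 = 17; cz_1 = 8.5; cx_2 = 14; cy_2 = 10; cz_2 = 1.5; h_2 = 7; cx_3 = 7.5; cy_3 = 8.5; w_3 = 5.5; d_3 = 4; h_3 = 5; cx_4 = 13; cy_4 = 10.5; cz_4 = 11; h_4 = 5.5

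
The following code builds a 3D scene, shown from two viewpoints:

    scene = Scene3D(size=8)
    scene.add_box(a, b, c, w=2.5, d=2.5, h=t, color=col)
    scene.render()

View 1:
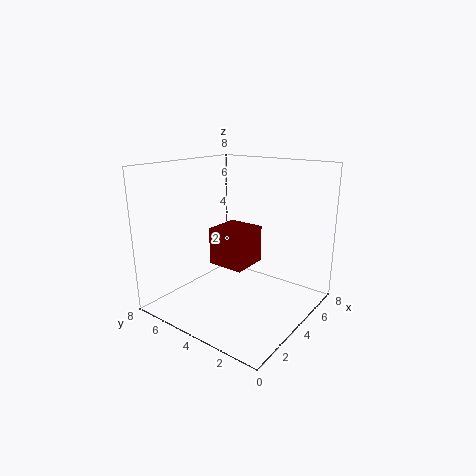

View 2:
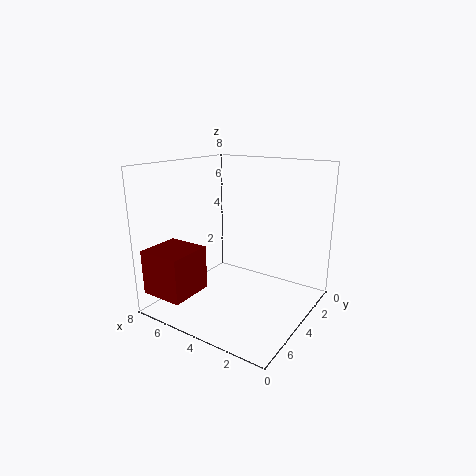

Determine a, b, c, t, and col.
a = 5.5; b = 5; c = 1; t = 2.5; col = 'maroon'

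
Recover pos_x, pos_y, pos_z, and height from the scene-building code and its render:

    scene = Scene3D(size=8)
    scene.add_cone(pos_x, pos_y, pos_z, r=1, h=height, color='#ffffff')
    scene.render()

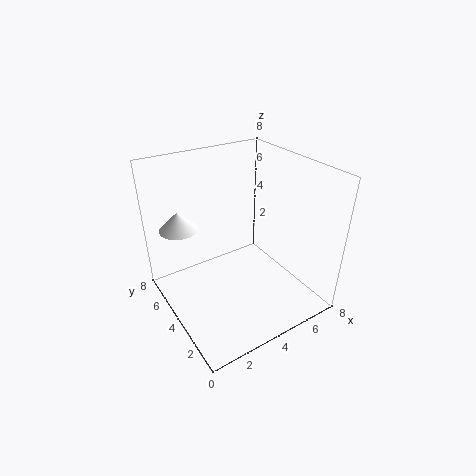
pos_x = 1, pos_y = 5, pos_z = 5, height = 1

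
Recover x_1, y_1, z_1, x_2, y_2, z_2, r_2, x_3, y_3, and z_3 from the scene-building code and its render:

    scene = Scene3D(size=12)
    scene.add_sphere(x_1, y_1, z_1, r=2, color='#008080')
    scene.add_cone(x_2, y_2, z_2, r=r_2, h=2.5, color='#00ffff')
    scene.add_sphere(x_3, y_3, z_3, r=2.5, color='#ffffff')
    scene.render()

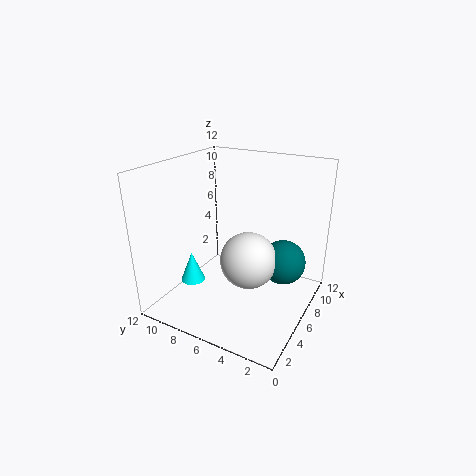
x_1 = 9; y_1 = 3; z_1 = 3; x_2 = 3.5; y_2 = 9; z_2 = 2.5; r_2 = 1; x_3 = 7; y_3 = 5.5; z_3 = 3.5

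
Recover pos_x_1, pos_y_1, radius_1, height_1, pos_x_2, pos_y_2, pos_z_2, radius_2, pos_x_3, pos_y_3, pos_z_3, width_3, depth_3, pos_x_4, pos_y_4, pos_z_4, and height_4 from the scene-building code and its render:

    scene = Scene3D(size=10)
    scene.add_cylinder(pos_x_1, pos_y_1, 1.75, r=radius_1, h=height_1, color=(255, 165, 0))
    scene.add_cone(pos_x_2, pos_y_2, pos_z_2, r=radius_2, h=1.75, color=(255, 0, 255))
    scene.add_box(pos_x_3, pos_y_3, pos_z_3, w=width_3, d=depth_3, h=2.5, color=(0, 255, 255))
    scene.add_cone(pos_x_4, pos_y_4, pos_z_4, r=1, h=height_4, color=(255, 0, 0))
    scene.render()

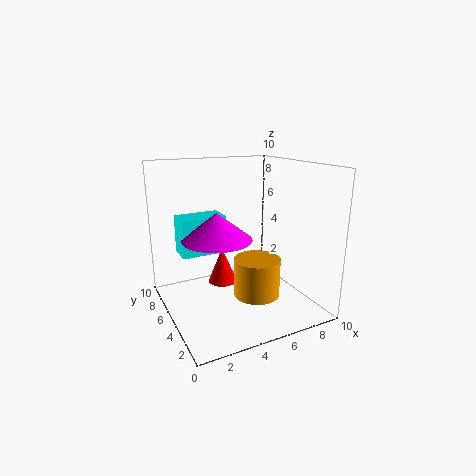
pos_x_1 = 5.25, pos_y_1 = 2.75, radius_1 = 1.5, height_1 = 2.5, pos_x_2 = 3, pos_y_2 = 4, pos_z_2 = 5.5, radius_2 = 2.25, pos_x_3 = 1, pos_y_3 = 4.75, pos_z_3 = 4.25, width_3 = 3, depth_3 = 1.75, pos_x_4 = 4, pos_y_4 = 5.5, pos_z_4 = 1.75, height_4 = 2.5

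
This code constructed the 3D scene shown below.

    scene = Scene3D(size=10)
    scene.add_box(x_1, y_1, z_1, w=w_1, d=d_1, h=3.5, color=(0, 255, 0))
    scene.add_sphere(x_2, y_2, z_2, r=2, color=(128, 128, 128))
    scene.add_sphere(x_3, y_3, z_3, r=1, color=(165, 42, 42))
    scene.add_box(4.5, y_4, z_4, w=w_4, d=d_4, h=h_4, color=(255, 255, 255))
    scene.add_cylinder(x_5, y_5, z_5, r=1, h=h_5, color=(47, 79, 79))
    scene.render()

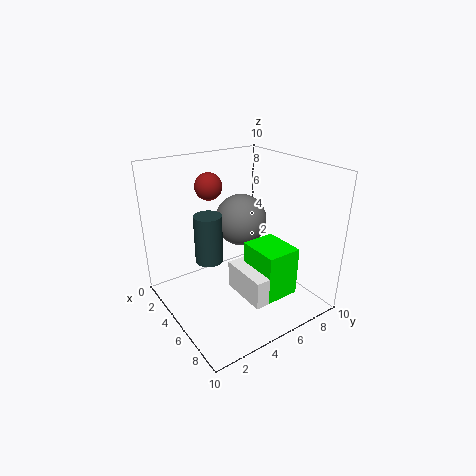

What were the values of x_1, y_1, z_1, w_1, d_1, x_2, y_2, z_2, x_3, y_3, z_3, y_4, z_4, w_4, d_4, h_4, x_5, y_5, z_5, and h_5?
x_1 = 5; y_1 = 5.5; z_1 = 1; w_1 = 3; d_1 = 2.5; x_2 = 2.5; y_2 = 7; z_2 = 5; x_3 = 2; y_3 = 4.5; z_3 = 8; y_4 = 4.5; z_4 = 1; w_4 = 3.5; d_4 = 1.5; h_4 = 2; x_5 = 3.5; y_5 = 3.5; z_5 = 3; h_5 = 3.5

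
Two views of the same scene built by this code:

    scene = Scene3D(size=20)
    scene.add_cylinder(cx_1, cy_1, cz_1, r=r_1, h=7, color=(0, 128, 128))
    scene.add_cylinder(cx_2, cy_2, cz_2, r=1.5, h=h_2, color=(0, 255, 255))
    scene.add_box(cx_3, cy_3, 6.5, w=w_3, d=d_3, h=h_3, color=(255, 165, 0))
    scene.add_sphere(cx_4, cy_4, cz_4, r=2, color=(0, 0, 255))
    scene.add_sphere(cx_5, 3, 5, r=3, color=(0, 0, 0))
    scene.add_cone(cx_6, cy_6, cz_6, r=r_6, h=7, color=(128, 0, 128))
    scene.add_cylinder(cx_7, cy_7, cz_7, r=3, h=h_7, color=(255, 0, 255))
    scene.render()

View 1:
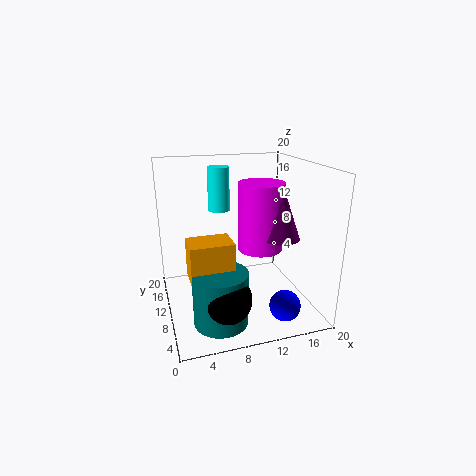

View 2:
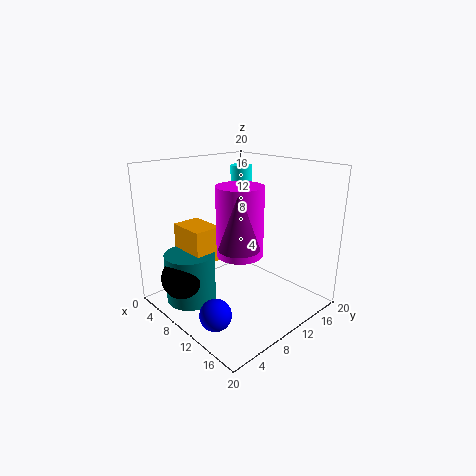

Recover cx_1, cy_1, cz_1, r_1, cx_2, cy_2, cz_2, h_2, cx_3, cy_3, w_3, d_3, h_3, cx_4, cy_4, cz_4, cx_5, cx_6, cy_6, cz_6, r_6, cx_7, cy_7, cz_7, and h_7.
cx_1 = 6
cy_1 = 4.5
cz_1 = 1
r_1 = 3.5
cx_2 = 8
cy_2 = 12.5
cz_2 = 13.5
h_2 = 6
cx_3 = 2.5
cy_3 = 4.5
w_3 = 5.5
d_3 = 4
h_3 = 5
cx_4 = 14
cy_4 = 2.5
cz_4 = 3
cx_5 = 6.5
cx_6 = 14.5
cy_6 = 6
cz_6 = 11
r_6 = 2.5
cx_7 = 12.5
cy_7 = 8
cz_7 = 9
h_7 = 9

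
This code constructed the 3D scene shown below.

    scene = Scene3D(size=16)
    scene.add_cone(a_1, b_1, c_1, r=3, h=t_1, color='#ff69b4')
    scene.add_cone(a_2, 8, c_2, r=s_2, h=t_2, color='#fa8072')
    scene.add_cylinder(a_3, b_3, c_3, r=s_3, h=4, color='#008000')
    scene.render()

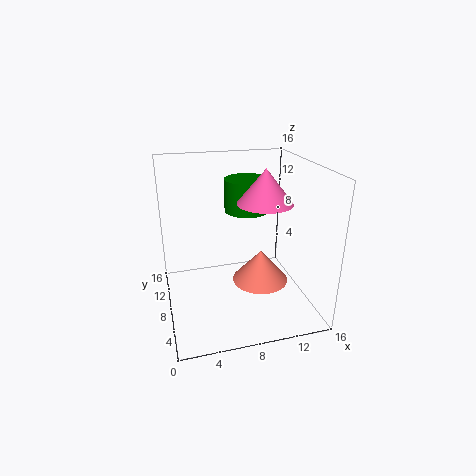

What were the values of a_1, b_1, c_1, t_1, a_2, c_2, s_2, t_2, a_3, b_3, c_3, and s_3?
a_1 = 10.75, b_1 = 7.25, c_1 = 12, t_1 = 3.75, a_2 = 10.75, c_2 = 2.25, s_2 = 3.25, t_2 = 3.75, a_3 = 10.5, b_3 = 13, c_3 = 9.25, s_3 = 2.75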